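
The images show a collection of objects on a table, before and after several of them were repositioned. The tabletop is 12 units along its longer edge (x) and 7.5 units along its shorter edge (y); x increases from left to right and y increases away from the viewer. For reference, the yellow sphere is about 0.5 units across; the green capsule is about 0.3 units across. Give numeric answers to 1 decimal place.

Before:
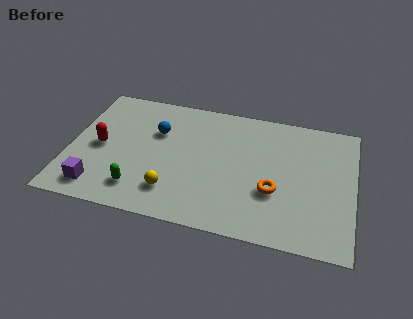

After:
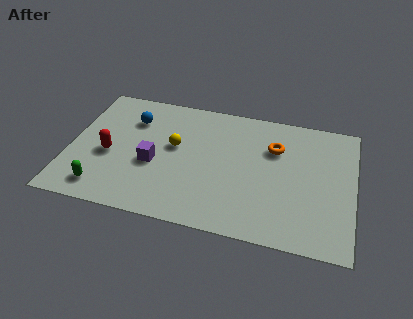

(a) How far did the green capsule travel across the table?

1.5

The green capsule moved from about (3.1, 1.5) to (1.6, 1.2), a distance of √(1.5² + 0.3²) ≈ 1.5.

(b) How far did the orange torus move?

2.5

From (8.7, 2.7) to (8.6, 5.2), the orange torus covered √(0.1² + 2.5²) ≈ 2.5 units.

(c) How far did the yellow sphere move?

2.6

The yellow sphere was near (4.5, 1.7) before and (4.4, 4.3) after, so it travelled √(0.1² + 2.6²) ≈ 2.6 units.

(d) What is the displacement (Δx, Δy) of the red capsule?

(0.4, -0.4)

From the two frames, the red capsule sits at roughly (1.3, 3.6) before and (1.7, 3.2) after.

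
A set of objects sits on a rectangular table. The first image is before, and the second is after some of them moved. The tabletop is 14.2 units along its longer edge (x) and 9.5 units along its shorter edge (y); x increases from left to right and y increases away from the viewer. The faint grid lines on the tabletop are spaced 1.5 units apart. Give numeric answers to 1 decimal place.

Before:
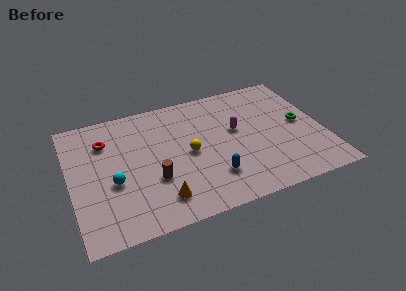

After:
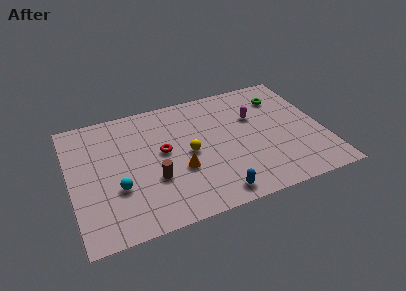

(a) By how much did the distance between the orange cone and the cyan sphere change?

+0.4

Before: roughly 3.1 units apart; after: 3.5. That's 0.4 units further apart.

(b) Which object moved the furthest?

the red torus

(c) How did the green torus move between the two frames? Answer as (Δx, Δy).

(-0.8, 2.4)

From the two frames, the green torus sits at roughly (13.0, 4.9) before and (12.2, 7.3) after.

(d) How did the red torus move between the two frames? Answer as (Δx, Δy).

(3.1, -1.8)

The red torus started near (2.1, 7.0) and ended near (5.2, 5.2).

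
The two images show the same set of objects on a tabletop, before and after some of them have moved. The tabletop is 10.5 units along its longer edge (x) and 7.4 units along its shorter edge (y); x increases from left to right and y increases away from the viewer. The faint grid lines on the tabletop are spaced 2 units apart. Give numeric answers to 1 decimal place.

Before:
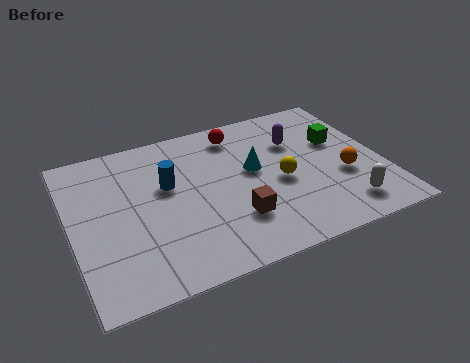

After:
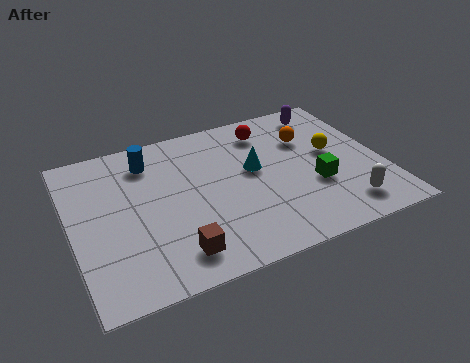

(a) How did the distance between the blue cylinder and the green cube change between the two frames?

+0.3

Before: roughly 5.9 units apart; after: 6.2. That's 0.3 units further apart.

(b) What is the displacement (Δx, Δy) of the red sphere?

(1.0, -0.2)

From the two frames, the red sphere sits at roughly (5.9, 6.2) before and (6.9, 6.0) after.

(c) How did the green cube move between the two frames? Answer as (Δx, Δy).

(-1.1, -1.9)

From the two frames, the green cube sits at roughly (9.2, 4.6) before and (8.1, 2.7) after.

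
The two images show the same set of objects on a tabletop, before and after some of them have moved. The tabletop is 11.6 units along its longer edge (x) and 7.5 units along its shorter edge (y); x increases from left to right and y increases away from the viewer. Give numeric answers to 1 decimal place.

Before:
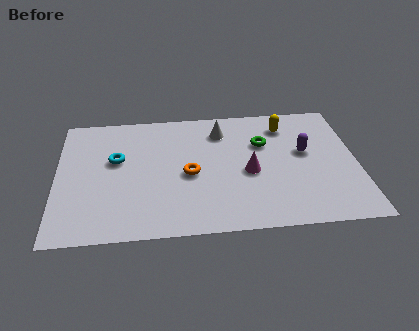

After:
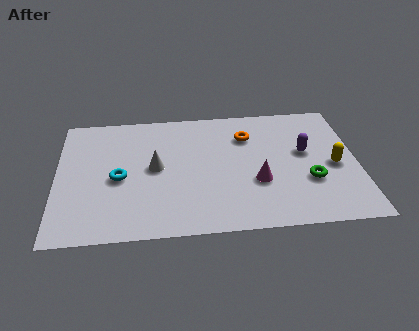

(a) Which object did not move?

the purple capsule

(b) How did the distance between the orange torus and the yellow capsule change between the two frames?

-0.7

Before: roughly 4.6 units apart; after: 3.9. That's 0.7 units closer together.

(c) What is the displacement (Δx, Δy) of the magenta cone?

(0.3, -0.6)

The magenta cone started near (7.4, 3.3) and ended near (7.7, 2.7).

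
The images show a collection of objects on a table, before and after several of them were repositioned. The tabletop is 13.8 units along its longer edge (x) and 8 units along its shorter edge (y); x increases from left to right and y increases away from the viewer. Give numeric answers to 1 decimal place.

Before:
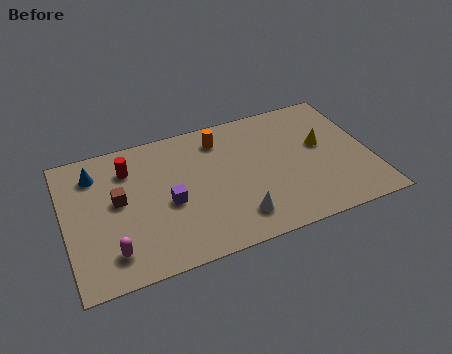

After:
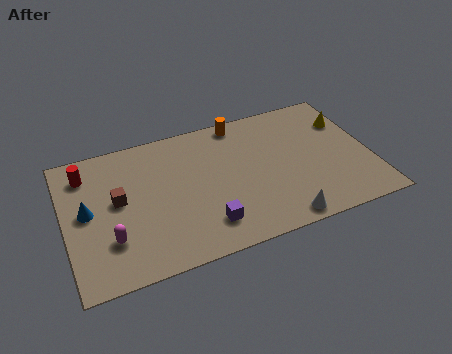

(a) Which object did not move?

the brown cube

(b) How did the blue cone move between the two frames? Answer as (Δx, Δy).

(-0.5, -2.1)

From the two frames, the blue cone sits at roughly (1.5, 6.3) before and (1.0, 4.2) after.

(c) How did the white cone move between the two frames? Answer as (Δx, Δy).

(1.9, -0.8)

From the two frames, the white cone sits at roughly (7.5, 1.6) before and (9.4, 0.8) after.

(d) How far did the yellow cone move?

1.7

From (11.7, 4.6) to (13.0, 5.7), the yellow cone covered √(1.3² + 1.1²) ≈ 1.7 units.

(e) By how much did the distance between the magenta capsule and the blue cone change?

-2.6

They were about 4.7 units apart before and 2.1 after — 2.6 units closer together.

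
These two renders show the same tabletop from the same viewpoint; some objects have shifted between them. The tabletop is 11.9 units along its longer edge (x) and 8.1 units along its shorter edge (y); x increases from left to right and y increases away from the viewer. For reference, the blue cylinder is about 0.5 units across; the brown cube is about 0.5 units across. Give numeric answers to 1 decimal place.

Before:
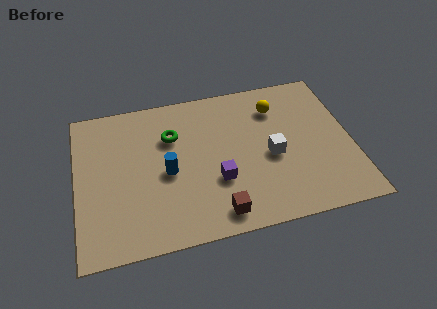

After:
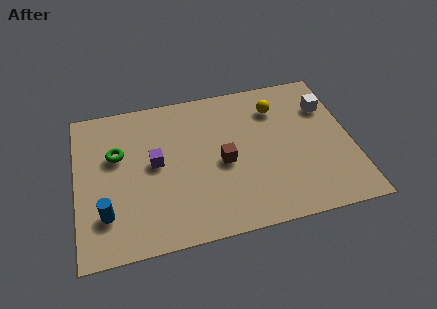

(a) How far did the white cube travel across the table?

3.4

From (8.4, 3.6) to (11.0, 5.8), the white cube covered √(2.6² + 2.2²) ≈ 3.4 units.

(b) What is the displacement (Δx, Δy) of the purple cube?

(-2.6, 1.5)

The purple cube was at about (6.0, 2.8) and moved to about (3.4, 4.3).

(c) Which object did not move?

the yellow sphere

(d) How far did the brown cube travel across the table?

2.6

The brown cube moved from about (5.9, 1.1) to (6.3, 3.7), a distance of √(0.4² + 2.6²) ≈ 2.6.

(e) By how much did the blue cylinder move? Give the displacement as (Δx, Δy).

(-2.7, -1.6)

From the two frames, the blue cylinder sits at roughly (3.9, 3.7) before and (1.2, 2.1) after.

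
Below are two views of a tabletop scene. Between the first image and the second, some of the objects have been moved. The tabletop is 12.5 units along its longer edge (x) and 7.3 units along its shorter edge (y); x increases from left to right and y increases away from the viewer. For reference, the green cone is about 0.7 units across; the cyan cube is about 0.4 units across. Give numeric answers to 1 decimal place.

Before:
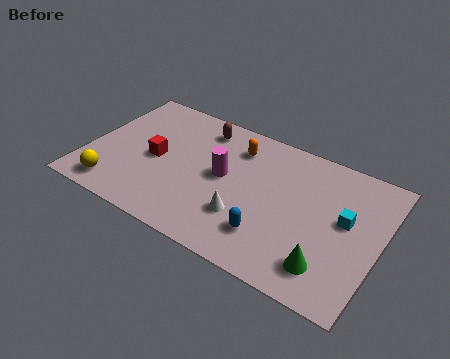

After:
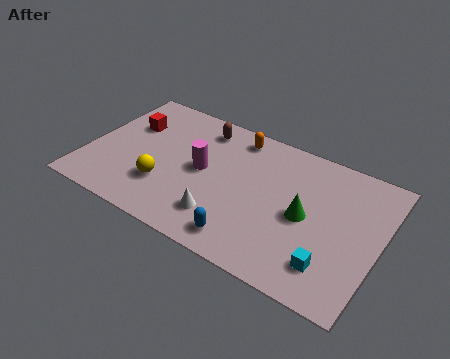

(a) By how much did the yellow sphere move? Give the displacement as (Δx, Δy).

(2.0, 1.1)

The yellow sphere was at about (1.5, 1.1) and moved to about (3.5, 2.2).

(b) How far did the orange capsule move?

0.6

The orange capsule was near (6.1, 5.7) before and (6.0, 6.3) after, so it travelled √(0.1² + 0.6²) ≈ 0.6 units.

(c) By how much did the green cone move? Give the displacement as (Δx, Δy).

(-1.2, 2.0)

The green cone was at about (10.6, 1.5) and moved to about (9.4, 3.5).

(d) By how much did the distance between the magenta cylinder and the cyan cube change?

+1.0

The distance was about 5.2 in the first image and 6.2 in the second, so they moved 1.0 units further apart.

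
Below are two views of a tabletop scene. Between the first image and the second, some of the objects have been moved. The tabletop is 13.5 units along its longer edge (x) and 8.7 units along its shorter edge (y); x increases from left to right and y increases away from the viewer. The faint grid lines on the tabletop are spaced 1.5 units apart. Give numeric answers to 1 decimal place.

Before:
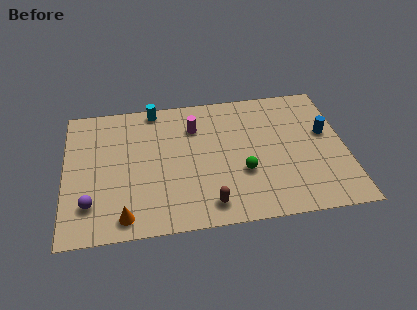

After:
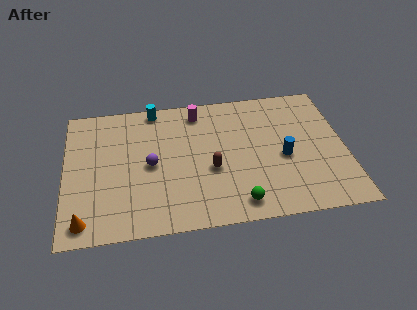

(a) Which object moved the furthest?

the purple sphere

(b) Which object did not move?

the cyan cylinder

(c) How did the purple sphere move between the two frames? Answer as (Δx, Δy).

(2.9, 2.1)

The purple sphere was at about (1.2, 2.1) and moved to about (4.1, 4.2).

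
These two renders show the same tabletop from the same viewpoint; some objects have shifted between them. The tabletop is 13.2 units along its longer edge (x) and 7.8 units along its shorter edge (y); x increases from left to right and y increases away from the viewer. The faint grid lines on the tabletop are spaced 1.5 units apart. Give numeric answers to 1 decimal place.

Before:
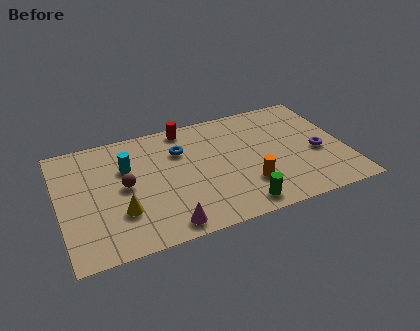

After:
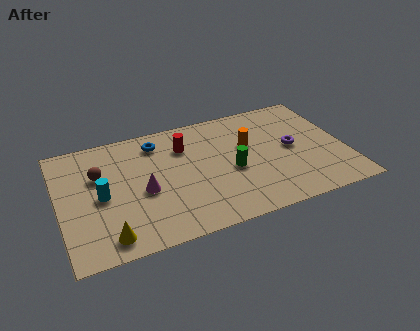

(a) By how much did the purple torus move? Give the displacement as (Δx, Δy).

(-1.1, 0.7)

The purple torus was at about (11.9, 3.3) and moved to about (10.8, 4.0).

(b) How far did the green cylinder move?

2.4

The green cylinder was near (8.0, 1.0) before and (7.9, 3.4) after, so it travelled √(0.1² + 2.4²) ≈ 2.4 units.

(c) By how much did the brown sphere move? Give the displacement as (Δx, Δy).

(-1.1, 1.1)

The brown sphere was at about (3.0, 4.0) and moved to about (1.9, 5.1).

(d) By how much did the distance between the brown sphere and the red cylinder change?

-0.3

The distance was about 4.3 in the first image and 4.0 in the second, so they moved 0.3 units closer together.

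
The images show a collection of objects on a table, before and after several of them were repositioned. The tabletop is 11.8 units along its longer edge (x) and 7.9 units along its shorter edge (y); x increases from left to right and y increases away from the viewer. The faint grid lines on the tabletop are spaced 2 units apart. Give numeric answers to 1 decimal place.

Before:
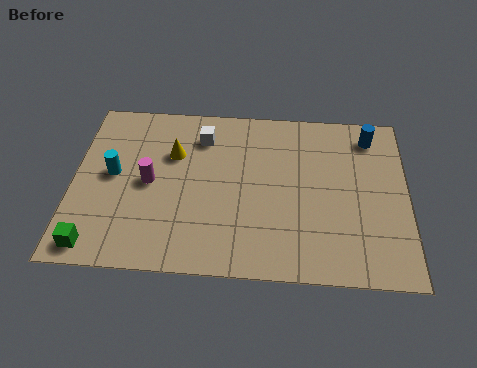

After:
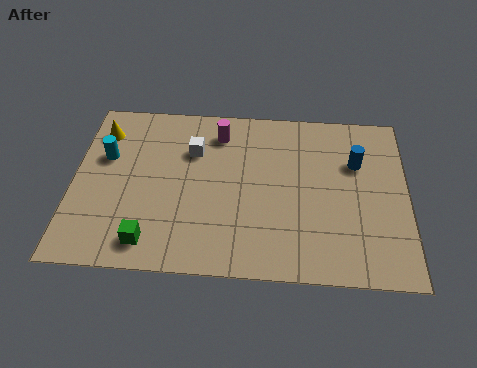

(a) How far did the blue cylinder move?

1.4

The blue cylinder was near (10.5, 6.6) before and (10.0, 5.3) after, so it travelled √(0.5² + 1.3²) ≈ 1.4 units.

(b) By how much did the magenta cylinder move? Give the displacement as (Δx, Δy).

(2.4, 2.5)

The magenta cylinder started near (2.7, 3.9) and ended near (5.1, 6.4).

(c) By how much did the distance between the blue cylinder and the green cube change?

-2.9

Before: roughly 11.2 units apart; after: 8.3. That's 2.9 units closer together.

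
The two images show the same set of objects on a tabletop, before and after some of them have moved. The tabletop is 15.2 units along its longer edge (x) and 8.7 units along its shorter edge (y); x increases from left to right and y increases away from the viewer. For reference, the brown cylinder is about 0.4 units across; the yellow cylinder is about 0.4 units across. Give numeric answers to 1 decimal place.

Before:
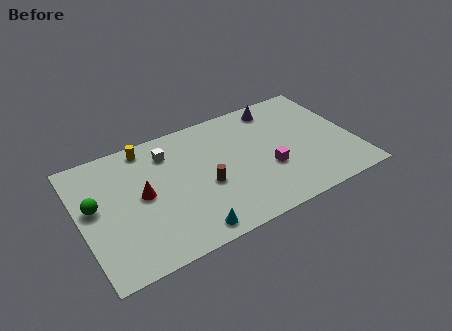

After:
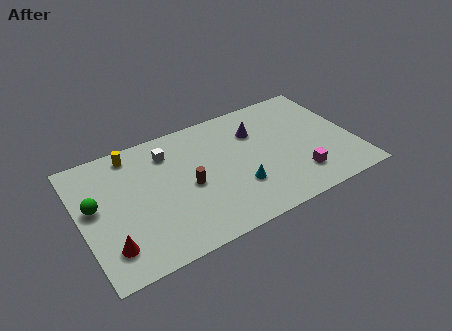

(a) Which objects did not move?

the white cube and the green sphere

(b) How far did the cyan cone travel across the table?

3.4

The cyan cone was near (5.5, 1.0) before and (8.5, 2.7) after, so it travelled √(3.0² + 1.7²) ≈ 3.4 units.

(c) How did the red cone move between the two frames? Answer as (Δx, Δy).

(-2.1, -2.6)

The red cone started near (3.4, 4.5) and ended near (1.3, 1.9).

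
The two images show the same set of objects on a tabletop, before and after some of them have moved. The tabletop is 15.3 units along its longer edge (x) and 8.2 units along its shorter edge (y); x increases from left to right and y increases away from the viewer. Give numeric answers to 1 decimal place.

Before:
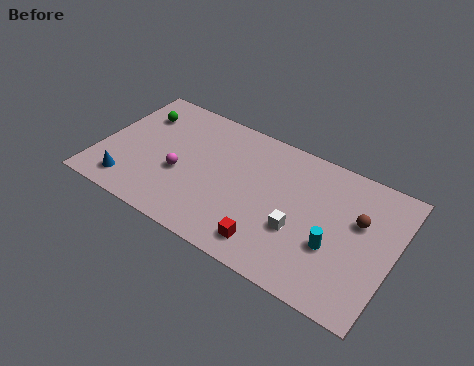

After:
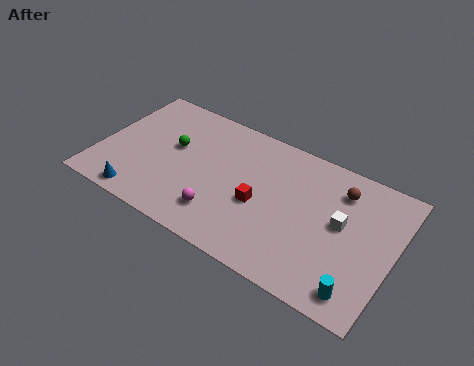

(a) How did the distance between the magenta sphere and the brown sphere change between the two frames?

-2.1

Before: roughly 9.3 units apart; after: 7.2. That's 2.1 units closer together.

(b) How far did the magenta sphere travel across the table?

2.8

From (4.3, 3.3) to (6.7, 1.9), the magenta sphere covered √(2.4² + 1.4²) ≈ 2.8 units.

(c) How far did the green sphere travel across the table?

2.5

The green sphere moved from about (1.6, 6.1) to (3.7, 4.8), a distance of √(2.1² + 1.3²) ≈ 2.5.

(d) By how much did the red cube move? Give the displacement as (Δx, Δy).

(-0.8, 2.1)

The red cube started near (9.3, 1.4) and ended near (8.5, 3.5).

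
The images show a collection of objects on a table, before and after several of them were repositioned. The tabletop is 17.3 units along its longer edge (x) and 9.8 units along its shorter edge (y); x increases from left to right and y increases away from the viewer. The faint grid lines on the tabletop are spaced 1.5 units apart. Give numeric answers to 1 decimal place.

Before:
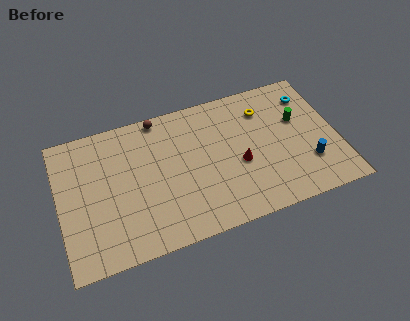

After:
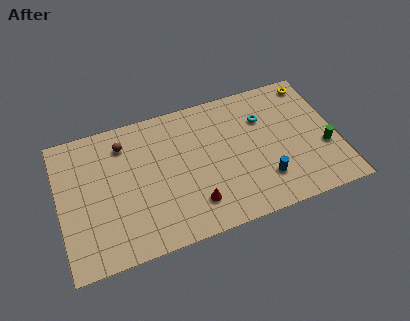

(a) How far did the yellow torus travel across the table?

3.4

The yellow torus moved from about (13.0, 7.5) to (16.2, 8.6), a distance of √(3.2² + 1.1²) ≈ 3.4.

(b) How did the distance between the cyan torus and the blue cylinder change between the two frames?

-0.5

They were about 4.9 units apart before and 4.4 after — 0.5 units closer together.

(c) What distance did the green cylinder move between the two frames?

2.9

The green cylinder moved from about (15.0, 6.1) to (16.4, 3.6), a distance of √(1.4² + 2.5²) ≈ 2.9.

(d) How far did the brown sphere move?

2.6

The brown sphere moved from about (6.5, 9.0) to (4.2, 7.8), a distance of √(2.3² + 1.2²) ≈ 2.6.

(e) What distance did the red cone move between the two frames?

3.6

From (11.1, 4.1) to (8.1, 2.2), the red cone covered √(3.0² + 1.9²) ≈ 3.6 units.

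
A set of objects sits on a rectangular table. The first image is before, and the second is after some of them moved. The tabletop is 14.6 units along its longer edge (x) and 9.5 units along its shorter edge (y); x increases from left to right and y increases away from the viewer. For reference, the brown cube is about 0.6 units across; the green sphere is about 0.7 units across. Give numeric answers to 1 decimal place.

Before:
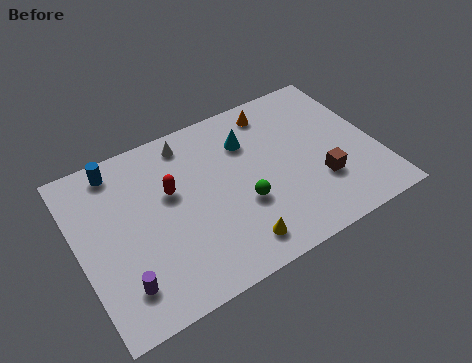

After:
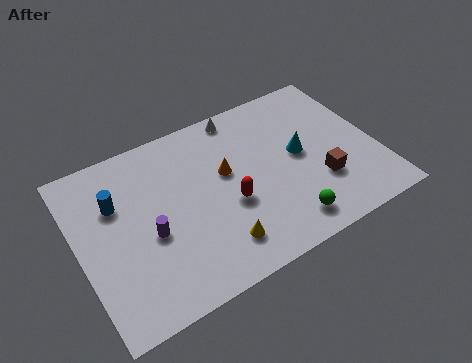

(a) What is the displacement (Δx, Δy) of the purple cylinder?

(1.6, 2.0)

From the two frames, the purple cylinder sits at roughly (1.7, 2.0) before and (3.3, 4.0) after.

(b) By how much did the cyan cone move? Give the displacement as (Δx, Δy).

(2.3, -1.9)

The cyan cone started near (8.6, 6.9) and ended near (10.9, 5.0).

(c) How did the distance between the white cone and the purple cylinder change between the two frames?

-0.5

Before: roughly 7.4 units apart; after: 6.9. That's 0.5 units closer together.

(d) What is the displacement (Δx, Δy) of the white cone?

(2.7, 0.4)

The white cone started near (5.8, 8.2) and ended near (8.5, 8.6).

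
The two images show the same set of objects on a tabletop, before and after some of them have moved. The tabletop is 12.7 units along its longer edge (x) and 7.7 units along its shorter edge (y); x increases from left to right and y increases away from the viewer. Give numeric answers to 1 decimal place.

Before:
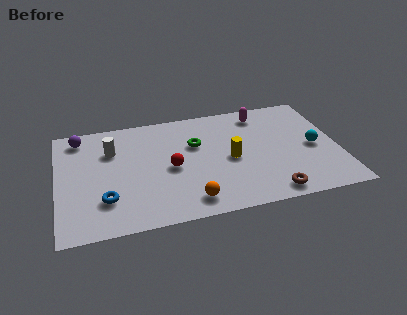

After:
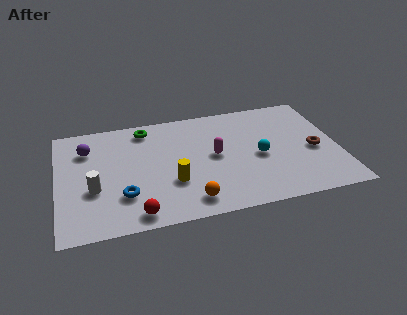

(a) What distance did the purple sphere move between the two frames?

0.9

From (1.1, 6.6) to (1.4, 5.7), the purple sphere covered √(0.3² + 0.9²) ≈ 0.9 units.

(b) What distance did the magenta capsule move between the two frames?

3.4

The magenta capsule moved from about (9.4, 6.5) to (7.1, 4.0), a distance of √(2.3² + 2.5²) ≈ 3.4.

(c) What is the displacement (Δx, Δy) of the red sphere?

(-1.7, -2.7)

The red sphere started near (5.1, 3.6) and ended near (3.4, 0.9).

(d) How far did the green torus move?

2.7

The green torus was near (6.3, 5.0) before and (4.1, 6.6) after, so it travelled √(2.2² + 1.6²) ≈ 2.7 units.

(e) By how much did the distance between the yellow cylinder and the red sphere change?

-0.3

They were about 2.7 units apart before and 2.4 after — 0.3 units closer together.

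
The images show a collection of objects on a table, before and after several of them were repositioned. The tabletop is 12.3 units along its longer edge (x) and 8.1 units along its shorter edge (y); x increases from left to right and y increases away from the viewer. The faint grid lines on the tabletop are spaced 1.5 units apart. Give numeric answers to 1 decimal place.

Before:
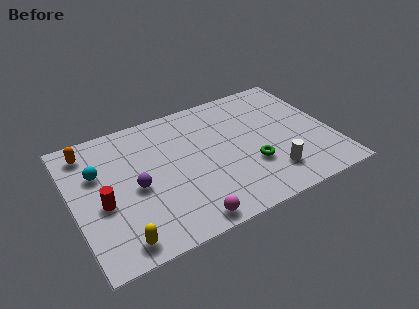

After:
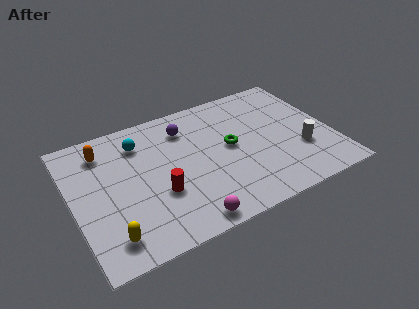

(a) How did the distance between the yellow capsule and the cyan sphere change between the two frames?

+1.0

The distance was about 4.3 in the first image and 5.3 in the second, so they moved 1.0 units further apart.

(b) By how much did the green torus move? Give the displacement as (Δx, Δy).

(-0.8, 1.6)

From the two frames, the green torus sits at roughly (8.3, 2.7) before and (7.5, 4.3) after.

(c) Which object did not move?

the magenta sphere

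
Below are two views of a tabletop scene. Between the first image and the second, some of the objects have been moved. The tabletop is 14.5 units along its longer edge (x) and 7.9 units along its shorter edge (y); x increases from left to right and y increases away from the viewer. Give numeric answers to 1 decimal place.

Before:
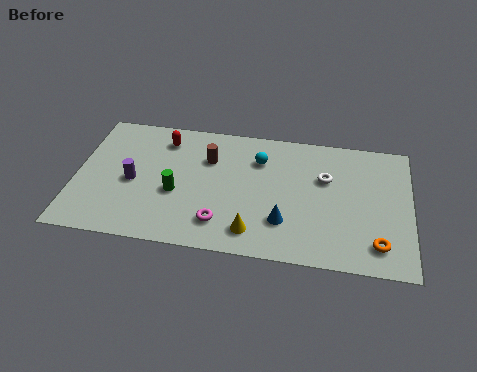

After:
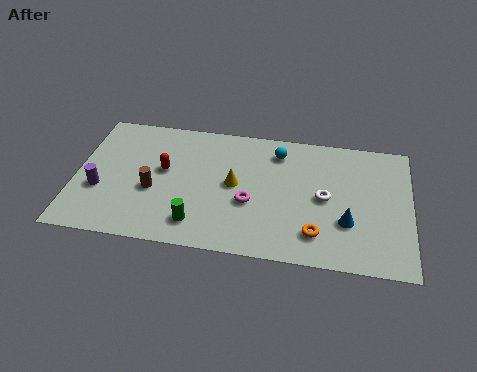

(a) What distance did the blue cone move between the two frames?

2.7

The blue cone was near (9.1, 2.2) before and (11.8, 2.6) after, so it travelled √(2.7² + 0.4²) ≈ 2.7 units.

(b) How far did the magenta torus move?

1.8

The magenta torus was near (6.4, 1.7) before and (7.6, 3.1) after, so it travelled √(1.2² + 1.4²) ≈ 1.8 units.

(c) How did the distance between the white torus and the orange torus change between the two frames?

-2.1

The distance was about 4.3 in the first image and 2.2 in the second, so they moved 2.1 units closer together.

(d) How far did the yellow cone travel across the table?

2.8

The yellow cone was near (7.8, 1.4) before and (6.9, 4.1) after, so it travelled √(0.9² + 2.7²) ≈ 2.8 units.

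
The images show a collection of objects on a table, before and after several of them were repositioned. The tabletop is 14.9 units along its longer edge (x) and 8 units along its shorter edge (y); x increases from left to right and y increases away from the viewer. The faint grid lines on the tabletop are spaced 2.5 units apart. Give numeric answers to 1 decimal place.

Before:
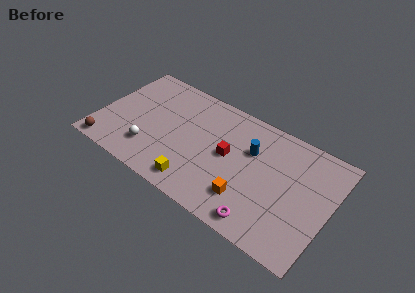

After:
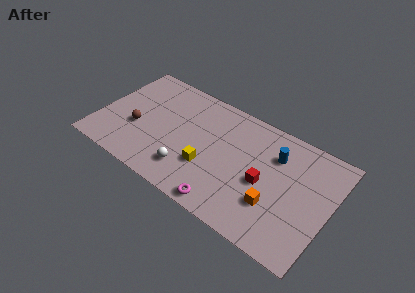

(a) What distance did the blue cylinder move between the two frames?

1.6

From (9.7, 5.3) to (11.2, 5.8), the blue cylinder covered √(1.5² + 0.5²) ≈ 1.6 units.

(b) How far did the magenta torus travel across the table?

2.3

The magenta torus moved from about (11.1, 1.0) to (8.8, 0.8), a distance of √(2.3² + 0.2²) ≈ 2.3.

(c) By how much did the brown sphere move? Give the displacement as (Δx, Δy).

(1.5, 2.3)

From the two frames, the brown sphere sits at roughly (1.0, 0.8) before and (2.5, 3.1) after.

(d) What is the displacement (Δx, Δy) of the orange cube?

(1.6, 0.5)

The orange cube started near (10.0, 2.0) and ended near (11.6, 2.5).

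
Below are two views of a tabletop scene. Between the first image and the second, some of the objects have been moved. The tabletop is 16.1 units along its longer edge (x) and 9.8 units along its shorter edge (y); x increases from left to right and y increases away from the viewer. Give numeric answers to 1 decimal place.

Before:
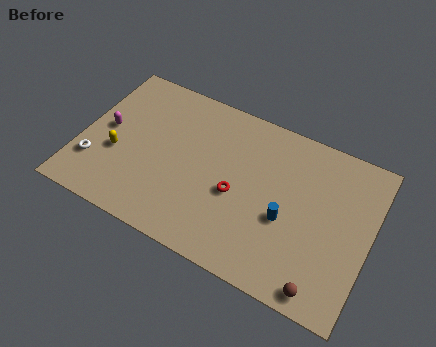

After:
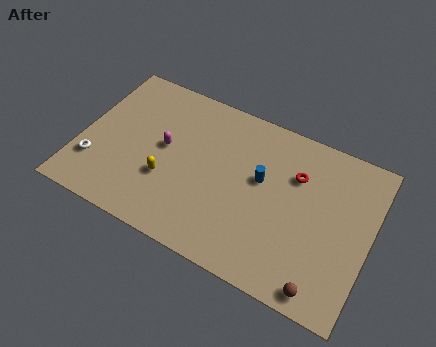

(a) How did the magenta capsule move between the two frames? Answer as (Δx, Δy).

(3.3, 0.2)

The magenta capsule started near (1.3, 5.1) and ended near (4.6, 5.3).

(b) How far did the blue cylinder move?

2.3

The blue cylinder moved from about (11.6, 4.0) to (10.0, 5.7), a distance of √(1.6² + 1.7²) ≈ 2.3.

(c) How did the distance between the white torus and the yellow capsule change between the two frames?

+2.5

They were about 1.6 units apart before and 4.1 after — 2.5 units further apart.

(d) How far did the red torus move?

4.0

From (8.8, 4.2) to (11.8, 6.8), the red torus covered √(3.0² + 2.6²) ≈ 4.0 units.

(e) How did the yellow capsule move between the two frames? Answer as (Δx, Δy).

(2.9, -0.4)

The yellow capsule was at about (2.1, 3.8) and moved to about (5.0, 3.4).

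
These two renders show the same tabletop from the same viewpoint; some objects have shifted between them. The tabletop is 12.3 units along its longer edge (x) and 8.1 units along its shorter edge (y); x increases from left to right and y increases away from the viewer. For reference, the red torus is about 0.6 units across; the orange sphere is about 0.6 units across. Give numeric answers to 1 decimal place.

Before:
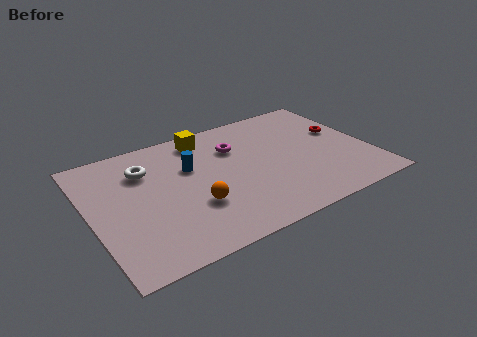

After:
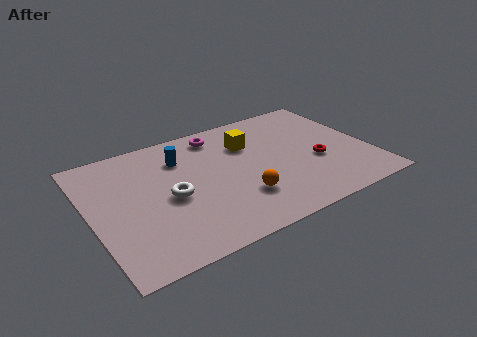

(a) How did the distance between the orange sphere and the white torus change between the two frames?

-0.4

The distance was about 3.6 in the first image and 3.2 in the second, so they moved 0.4 units closer together.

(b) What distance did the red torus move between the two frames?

2.1

The red torus moved from about (11.3, 4.8) to (9.9, 3.2), a distance of √(1.4² + 1.6²) ≈ 2.1.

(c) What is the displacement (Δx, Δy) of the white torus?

(0.8, -2.2)

From the two frames, the white torus sits at roughly (2.6, 5.9) before and (3.4, 3.7) after.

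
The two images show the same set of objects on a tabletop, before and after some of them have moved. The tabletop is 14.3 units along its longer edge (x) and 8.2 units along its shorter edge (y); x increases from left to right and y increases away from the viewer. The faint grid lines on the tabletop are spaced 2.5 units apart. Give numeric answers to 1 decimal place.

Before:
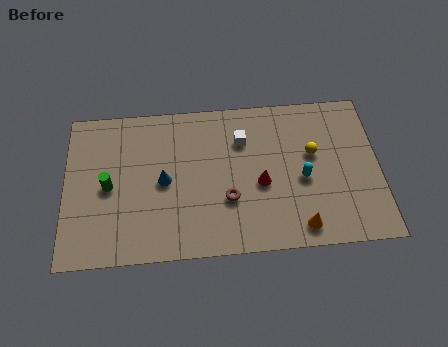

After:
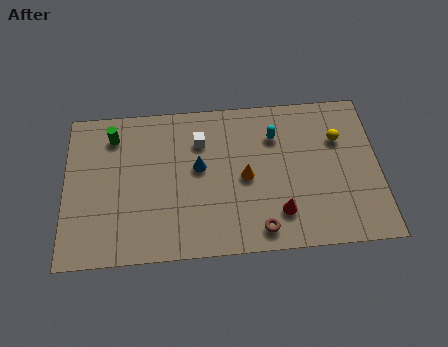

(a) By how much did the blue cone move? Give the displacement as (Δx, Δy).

(1.6, 0.6)

From the two frames, the blue cone sits at roughly (4.5, 4.0) before and (6.1, 4.6) after.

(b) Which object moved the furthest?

the orange cone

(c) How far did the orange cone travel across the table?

3.7

The orange cone moved from about (10.6, 1.1) to (8.2, 3.9), a distance of √(2.4² + 2.8²) ≈ 3.7.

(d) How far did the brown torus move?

2.2

From (7.4, 2.8) to (8.8, 1.1), the brown torus covered √(1.4² + 1.7²) ≈ 2.2 units.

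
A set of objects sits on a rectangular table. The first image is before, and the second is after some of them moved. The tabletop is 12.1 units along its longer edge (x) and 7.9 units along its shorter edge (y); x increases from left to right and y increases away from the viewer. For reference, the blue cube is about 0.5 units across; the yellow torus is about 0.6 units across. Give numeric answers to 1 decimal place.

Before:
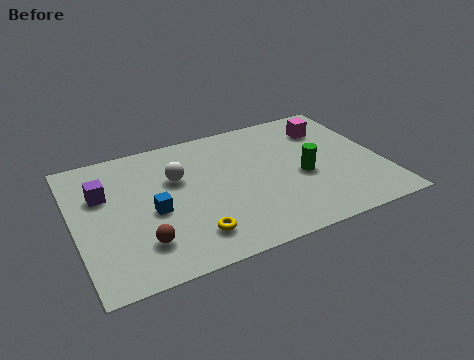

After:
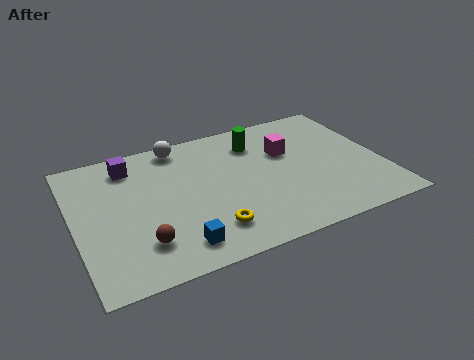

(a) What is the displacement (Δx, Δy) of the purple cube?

(1.2, 1.3)

From the two frames, the purple cube sits at roughly (1.2, 5.2) before and (2.4, 6.5) after.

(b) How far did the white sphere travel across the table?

1.9

The white sphere was near (4.1, 5.1) before and (4.4, 7.0) after, so it travelled √(0.3² + 1.9²) ≈ 1.9 units.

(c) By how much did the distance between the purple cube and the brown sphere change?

+1.1

The distance was about 3.5 in the first image and 4.6 in the second, so they moved 1.1 units further apart.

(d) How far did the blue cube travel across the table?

2.3

From (3.0, 3.5) to (3.7, 1.3), the blue cube covered √(0.7² + 2.2²) ≈ 2.3 units.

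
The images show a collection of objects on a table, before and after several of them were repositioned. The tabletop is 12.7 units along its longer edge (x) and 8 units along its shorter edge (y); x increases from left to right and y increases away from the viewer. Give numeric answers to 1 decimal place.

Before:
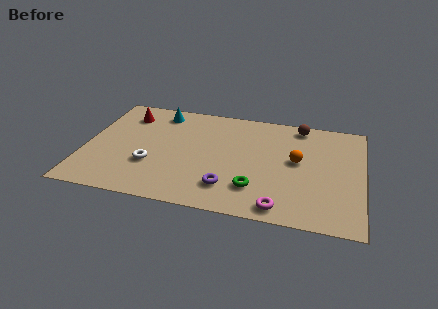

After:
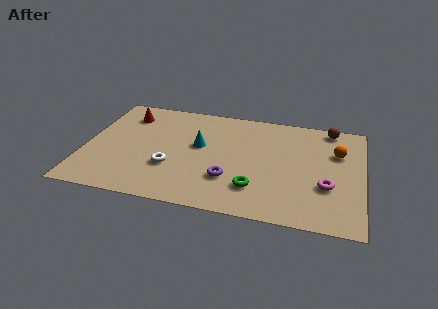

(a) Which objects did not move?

the green torus and the red cone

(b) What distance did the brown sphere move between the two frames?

1.4

The brown sphere was near (9.7, 7.1) before and (11.1, 7.2) after, so it travelled √(1.4² + 0.1²) ≈ 1.4 units.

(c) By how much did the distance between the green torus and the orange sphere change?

+2.0

Before: roughly 3.0 units apart; after: 5.0. That's 2.0 units further apart.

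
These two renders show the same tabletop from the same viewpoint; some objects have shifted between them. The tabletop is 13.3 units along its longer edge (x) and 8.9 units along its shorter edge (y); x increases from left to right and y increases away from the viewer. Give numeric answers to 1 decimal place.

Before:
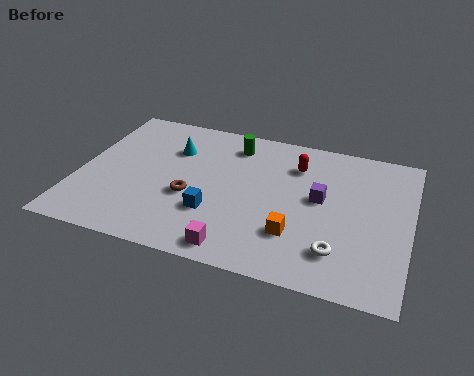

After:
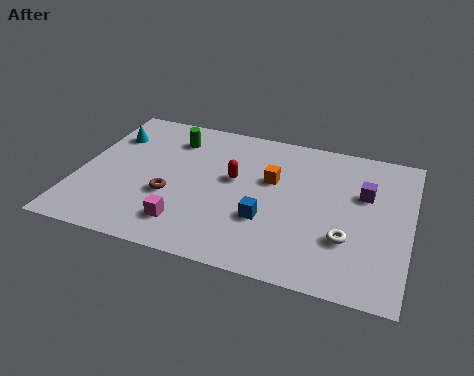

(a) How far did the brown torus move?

0.8

The brown torus moved from about (4.6, 3.5) to (3.8, 3.3), a distance of √(0.8² + 0.2²) ≈ 0.8.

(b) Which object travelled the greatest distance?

the orange cube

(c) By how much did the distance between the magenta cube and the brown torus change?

-1.6

They were about 3.3 units apart before and 1.7 after — 1.6 units closer together.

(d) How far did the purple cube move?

1.9

The purple cube moved from about (9.7, 4.9) to (11.4, 5.7), a distance of √(1.7² + 0.8²) ≈ 1.9.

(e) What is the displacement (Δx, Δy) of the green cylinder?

(-2.5, -0.3)

The green cylinder started near (6.0, 7.3) and ended near (3.5, 7.0).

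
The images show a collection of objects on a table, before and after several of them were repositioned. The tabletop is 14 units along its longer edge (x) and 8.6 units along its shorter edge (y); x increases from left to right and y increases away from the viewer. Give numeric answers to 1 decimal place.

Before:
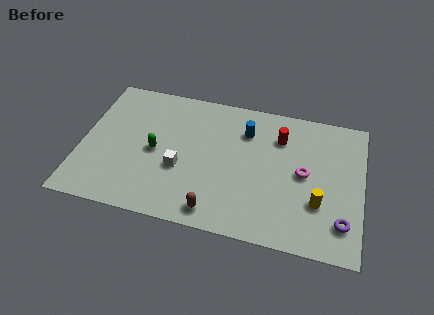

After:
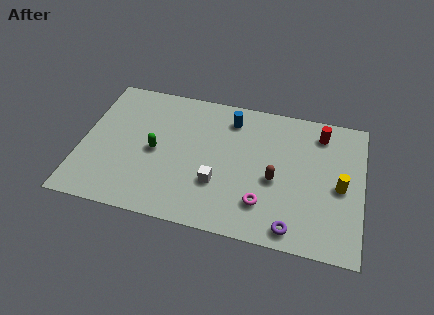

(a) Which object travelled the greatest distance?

the brown capsule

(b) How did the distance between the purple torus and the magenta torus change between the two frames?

-1.3

They were about 3.2 units apart before and 1.9 after — 1.3 units closer together.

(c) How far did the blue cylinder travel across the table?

1.0

From (8.1, 6.4) to (7.3, 7.0), the blue cylinder covered √(0.8² + 0.6²) ≈ 1.0 units.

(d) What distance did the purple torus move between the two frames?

2.6

The purple torus was near (13.1, 1.9) before and (10.7, 1.0) after, so it travelled √(2.4² + 0.9²) ≈ 2.6 units.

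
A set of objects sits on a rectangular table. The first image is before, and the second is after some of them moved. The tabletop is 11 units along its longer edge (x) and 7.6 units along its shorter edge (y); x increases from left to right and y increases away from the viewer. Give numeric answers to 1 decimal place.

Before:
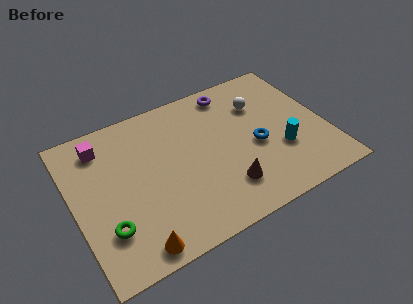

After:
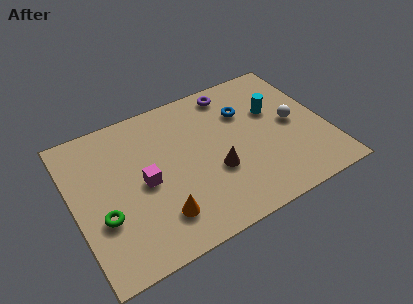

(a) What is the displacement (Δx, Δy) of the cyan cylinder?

(0.0, 2.2)

The cyan cylinder started near (8.9, 2.6) and ended near (8.9, 4.8).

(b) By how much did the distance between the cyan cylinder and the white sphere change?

-1.6

They were about 2.8 units apart before and 1.2 after — 1.6 units closer together.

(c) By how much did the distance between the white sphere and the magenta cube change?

-0.3

They were about 6.9 units apart before and 6.6 after — 0.3 units closer together.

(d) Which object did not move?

the purple torus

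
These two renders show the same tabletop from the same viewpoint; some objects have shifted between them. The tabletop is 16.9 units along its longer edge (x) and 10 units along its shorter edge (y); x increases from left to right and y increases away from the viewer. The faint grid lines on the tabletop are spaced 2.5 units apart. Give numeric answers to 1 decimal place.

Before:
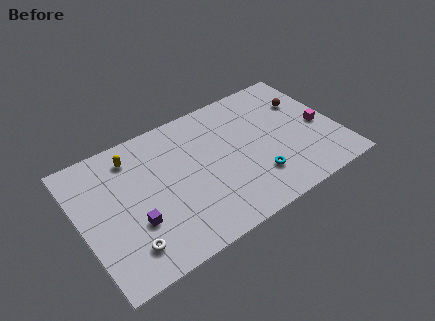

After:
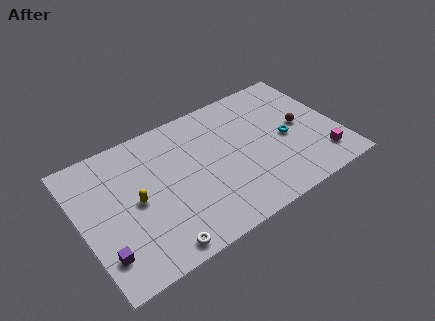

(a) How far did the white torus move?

2.1

The white torus moved from about (2.5, 2.0) to (4.3, 1.0), a distance of √(1.8² + 1.0²) ≈ 2.1.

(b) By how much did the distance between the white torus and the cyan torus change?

+1.3

Before: roughly 8.6 units apart; after: 9.9. That's 1.3 units further apart.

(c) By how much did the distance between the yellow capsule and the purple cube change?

-1.2

The distance was about 4.8 in the first image and 3.6 in the second, so they moved 1.2 units closer together.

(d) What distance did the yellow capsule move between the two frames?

3.3

From (3.8, 8.2) to (3.5, 4.9), the yellow capsule covered √(0.3² + 3.3²) ≈ 3.3 units.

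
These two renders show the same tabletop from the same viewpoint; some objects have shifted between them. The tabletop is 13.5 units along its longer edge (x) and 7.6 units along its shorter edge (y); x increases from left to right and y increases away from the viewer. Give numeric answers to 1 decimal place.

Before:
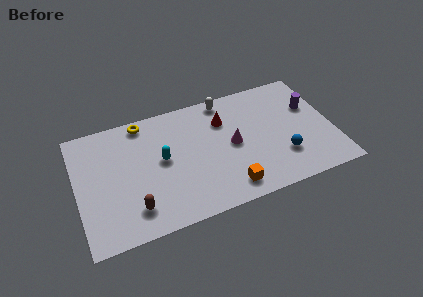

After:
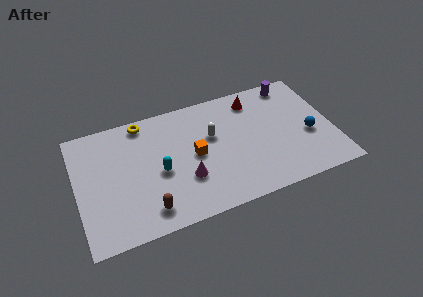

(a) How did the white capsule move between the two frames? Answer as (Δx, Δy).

(-0.9, -2.1)

The white capsule started near (8.1, 6.8) and ended near (7.2, 4.7).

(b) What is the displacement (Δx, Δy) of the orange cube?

(-1.5, 2.6)

From the two frames, the orange cube sits at roughly (7.7, 1.2) before and (6.2, 3.8) after.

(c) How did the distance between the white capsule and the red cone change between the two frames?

+1.6

The distance was about 1.3 in the first image and 2.9 in the second, so they moved 1.6 units further apart.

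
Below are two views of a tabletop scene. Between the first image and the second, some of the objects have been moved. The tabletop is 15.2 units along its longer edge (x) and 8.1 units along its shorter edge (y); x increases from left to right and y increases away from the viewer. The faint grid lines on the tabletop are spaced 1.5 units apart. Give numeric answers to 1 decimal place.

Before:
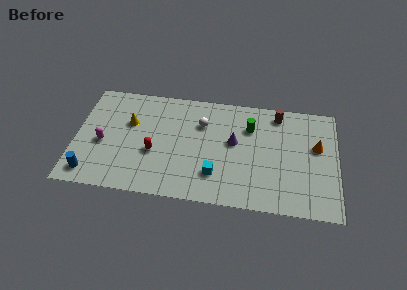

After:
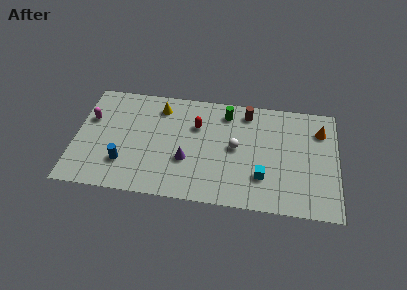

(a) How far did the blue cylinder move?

2.1

The blue cylinder moved from about (1.0, 1.2) to (2.9, 2.2), a distance of √(1.9² + 1.0²) ≈ 2.1.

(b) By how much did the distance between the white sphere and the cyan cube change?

-1.2

They were about 3.7 units apart before and 2.5 after — 1.2 units closer together.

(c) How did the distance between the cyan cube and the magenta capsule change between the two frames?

+3.8

They were about 6.7 units apart before and 10.5 after — 3.8 units further apart.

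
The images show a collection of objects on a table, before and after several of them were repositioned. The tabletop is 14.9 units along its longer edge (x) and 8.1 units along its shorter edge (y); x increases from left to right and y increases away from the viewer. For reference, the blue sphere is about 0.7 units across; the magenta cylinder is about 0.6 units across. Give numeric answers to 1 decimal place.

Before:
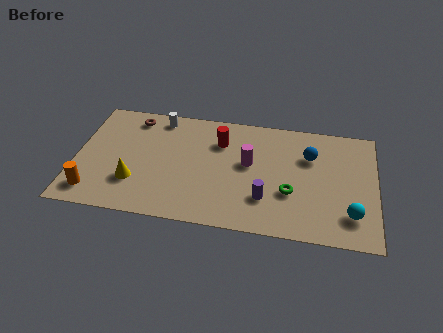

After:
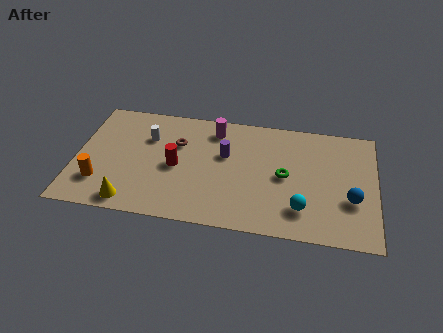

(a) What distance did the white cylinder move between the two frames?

1.6

The white cylinder moved from about (4.0, 7.1) to (3.5, 5.6), a distance of √(0.5² + 1.5²) ≈ 1.6.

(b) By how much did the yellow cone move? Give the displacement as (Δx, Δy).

(-0.1, -1.4)

From the two frames, the yellow cone sits at roughly (3.0, 2.4) before and (2.9, 1.0) after.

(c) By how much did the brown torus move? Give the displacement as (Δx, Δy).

(2.3, -1.5)

The brown torus started near (2.7, 6.9) and ended near (5.0, 5.4).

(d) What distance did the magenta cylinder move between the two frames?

2.8

The magenta cylinder was near (8.6, 4.6) before and (6.8, 6.7) after, so it travelled √(1.8² + 2.1²) ≈ 2.8 units.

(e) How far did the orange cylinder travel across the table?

0.8

The orange cylinder was near (1.0, 1.4) before and (1.3, 2.1) after, so it travelled √(0.3² + 0.7²) ≈ 0.8 units.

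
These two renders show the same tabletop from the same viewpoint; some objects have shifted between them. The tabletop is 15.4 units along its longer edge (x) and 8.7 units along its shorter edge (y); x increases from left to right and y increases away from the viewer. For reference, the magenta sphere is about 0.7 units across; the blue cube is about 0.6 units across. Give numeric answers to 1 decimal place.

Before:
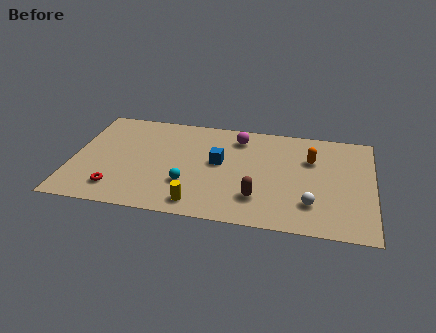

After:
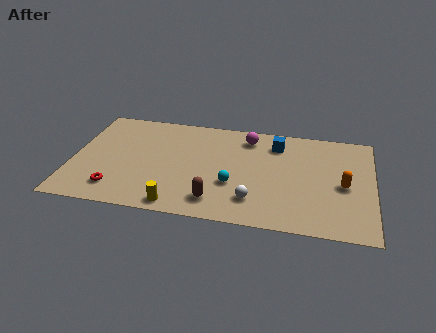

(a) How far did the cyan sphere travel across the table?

2.3

The cyan sphere moved from about (6.0, 2.7) to (8.3, 3.1), a distance of √(2.3² + 0.4²) ≈ 2.3.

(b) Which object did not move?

the red torus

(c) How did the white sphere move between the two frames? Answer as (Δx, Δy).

(-2.9, -0.2)

From the two frames, the white sphere sits at roughly (12.3, 2.2) before and (9.4, 2.0) after.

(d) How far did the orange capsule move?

2.5

The orange capsule was near (12.2, 5.9) before and (13.9, 4.0) after, so it travelled √(1.7² + 1.9²) ≈ 2.5 units.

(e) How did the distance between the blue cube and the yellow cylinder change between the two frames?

+4.0

They were about 3.7 units apart before and 7.7 after — 4.0 units further apart.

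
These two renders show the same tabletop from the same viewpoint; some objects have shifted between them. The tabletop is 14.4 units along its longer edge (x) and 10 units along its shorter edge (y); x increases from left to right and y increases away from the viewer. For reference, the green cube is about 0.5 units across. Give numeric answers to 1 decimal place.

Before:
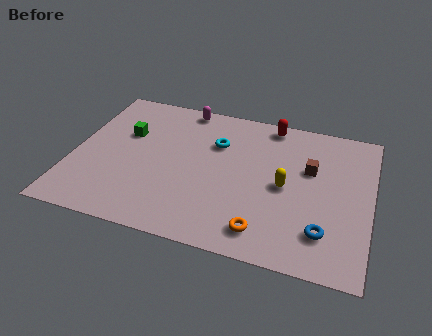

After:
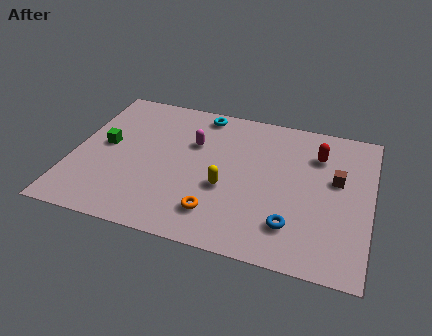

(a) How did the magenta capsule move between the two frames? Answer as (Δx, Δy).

(0.7, -2.5)

The magenta capsule started near (5.0, 9.1) and ended near (5.7, 6.6).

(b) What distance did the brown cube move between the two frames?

1.4

From (11.4, 6.3) to (12.7, 5.9), the brown cube covered √(1.3² + 0.4²) ≈ 1.4 units.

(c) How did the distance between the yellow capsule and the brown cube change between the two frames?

+3.7

Before: roughly 1.9 units apart; after: 5.6. That's 3.7 units further apart.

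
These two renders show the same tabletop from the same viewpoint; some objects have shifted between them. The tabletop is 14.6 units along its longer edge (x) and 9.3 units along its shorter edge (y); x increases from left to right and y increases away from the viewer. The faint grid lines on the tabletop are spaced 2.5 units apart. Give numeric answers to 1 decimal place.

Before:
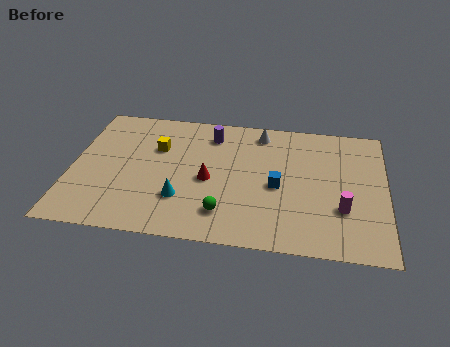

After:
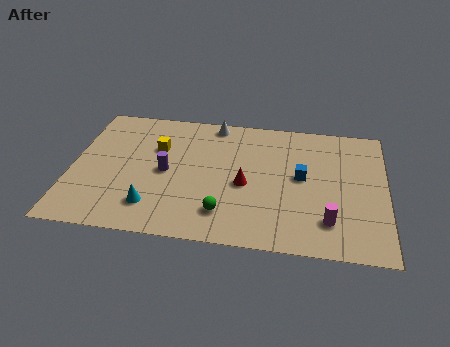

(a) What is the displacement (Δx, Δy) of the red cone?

(1.7, -0.1)

The red cone started near (6.4, 4.2) and ended near (8.1, 4.1).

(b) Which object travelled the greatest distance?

the purple cylinder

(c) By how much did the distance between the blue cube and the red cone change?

-0.4

The distance was about 3.2 in the first image and 2.8 in the second, so they moved 0.4 units closer together.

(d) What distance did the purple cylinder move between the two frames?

3.6

From (6.4, 7.5) to (4.4, 4.5), the purple cylinder covered √(2.0² + 3.0²) ≈ 3.6 units.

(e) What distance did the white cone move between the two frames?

2.2

The white cone moved from about (8.7, 8.0) to (6.5, 8.4), a distance of √(2.2² + 0.4²) ≈ 2.2.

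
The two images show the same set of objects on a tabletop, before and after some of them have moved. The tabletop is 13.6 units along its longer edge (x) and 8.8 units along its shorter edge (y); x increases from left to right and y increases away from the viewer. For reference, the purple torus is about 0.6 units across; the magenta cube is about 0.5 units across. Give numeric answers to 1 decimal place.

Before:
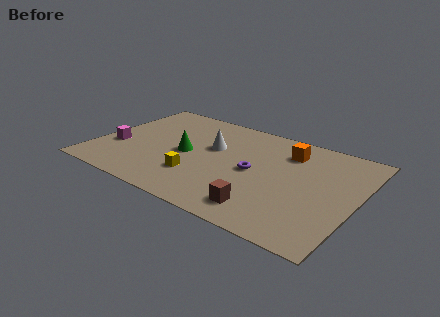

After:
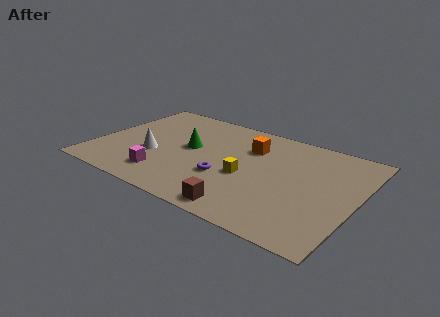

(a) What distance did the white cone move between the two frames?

3.5

From (5.9, 5.4) to (3.1, 3.3), the white cone covered √(2.8² + 2.1²) ≈ 3.5 units.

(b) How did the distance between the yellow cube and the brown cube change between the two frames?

-1.1

They were about 3.8 units apart before and 2.7 after — 1.1 units closer together.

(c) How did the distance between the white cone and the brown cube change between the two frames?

+0.6

Before: roughly 5.2 units apart; after: 5.8. That's 0.6 units further apart.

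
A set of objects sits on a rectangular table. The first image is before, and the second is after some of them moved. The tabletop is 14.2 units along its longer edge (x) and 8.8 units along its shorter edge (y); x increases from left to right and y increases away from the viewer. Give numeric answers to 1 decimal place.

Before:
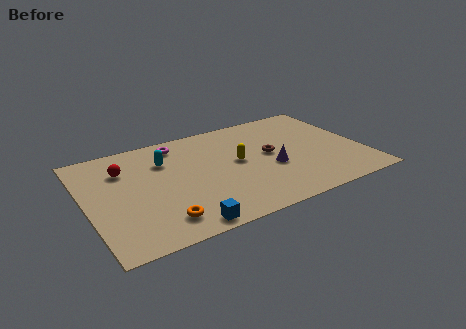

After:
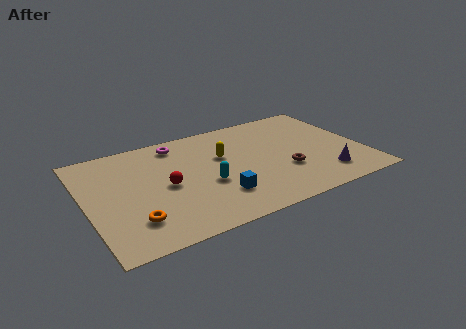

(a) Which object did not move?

the magenta torus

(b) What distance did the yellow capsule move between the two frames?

1.1

The yellow capsule was near (7.8, 4.7) before and (7.1, 5.5) after, so it travelled √(0.7² + 0.8²) ≈ 1.1 units.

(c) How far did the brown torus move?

1.8

The brown torus was near (9.5, 4.7) before and (10.0, 3.0) after, so it travelled √(0.5² + 1.7²) ≈ 1.8 units.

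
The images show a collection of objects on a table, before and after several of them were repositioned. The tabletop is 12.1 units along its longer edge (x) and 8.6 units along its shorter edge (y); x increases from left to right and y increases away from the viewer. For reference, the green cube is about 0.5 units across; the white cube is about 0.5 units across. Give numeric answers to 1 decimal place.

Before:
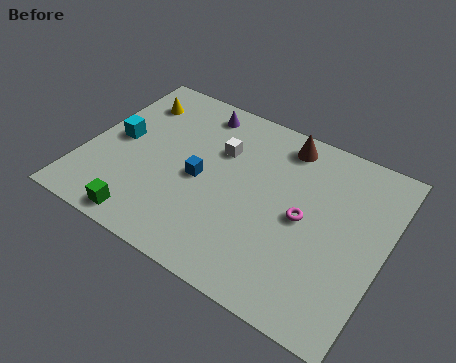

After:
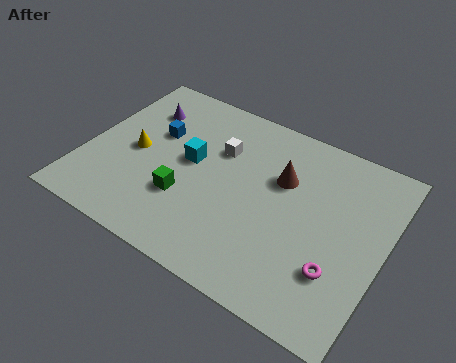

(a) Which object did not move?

the white cube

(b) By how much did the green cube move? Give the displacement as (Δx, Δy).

(1.3, 1.9)

From the two frames, the green cube sits at roughly (3.0, 0.9) before and (4.3, 2.8) after.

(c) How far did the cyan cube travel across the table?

3.0

The cyan cube was near (1.2, 4.4) before and (4.2, 4.7) after, so it travelled √(3.0² + 0.3²) ≈ 3.0 units.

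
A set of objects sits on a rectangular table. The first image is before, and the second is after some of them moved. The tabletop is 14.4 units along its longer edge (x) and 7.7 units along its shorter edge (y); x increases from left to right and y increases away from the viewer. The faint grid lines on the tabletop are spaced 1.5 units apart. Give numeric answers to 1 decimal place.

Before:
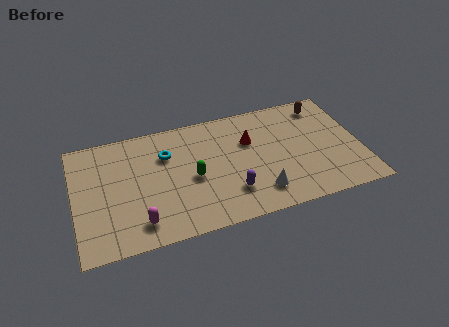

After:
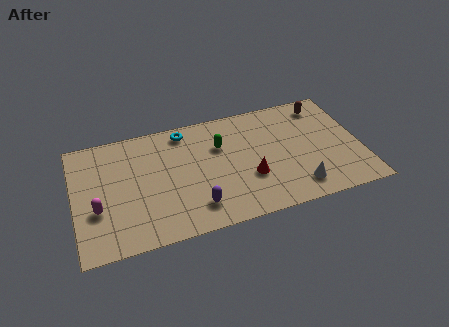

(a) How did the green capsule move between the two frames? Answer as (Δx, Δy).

(1.5, 1.7)

From the two frames, the green capsule sits at roughly (5.9, 3.5) before and (7.4, 5.2) after.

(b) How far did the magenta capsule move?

2.4

The magenta capsule was near (3.1, 1.4) before and (1.1, 2.8) after, so it travelled √(2.0² + 1.4²) ≈ 2.4 units.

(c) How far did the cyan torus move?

1.6

From (4.7, 5.4) to (5.7, 6.7), the cyan torus covered √(1.0² + 1.3²) ≈ 1.6 units.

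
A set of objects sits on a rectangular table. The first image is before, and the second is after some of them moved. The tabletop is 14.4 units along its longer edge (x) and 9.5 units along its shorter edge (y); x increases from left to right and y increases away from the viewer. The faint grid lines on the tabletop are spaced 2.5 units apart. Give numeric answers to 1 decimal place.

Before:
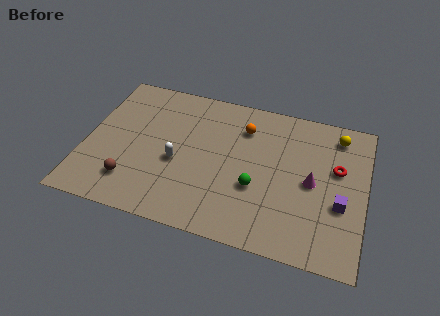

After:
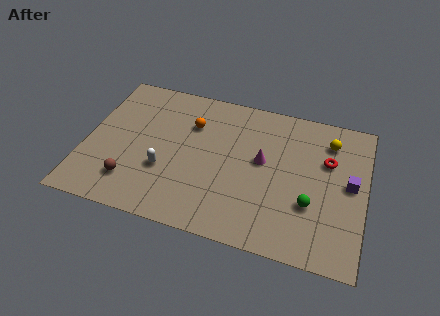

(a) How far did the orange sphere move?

2.7

From (8.0, 7.2) to (5.3, 6.7), the orange sphere covered √(2.7² + 0.5²) ≈ 2.7 units.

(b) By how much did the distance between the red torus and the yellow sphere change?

-0.9

The distance was about 2.2 in the first image and 1.3 in the second, so they moved 0.9 units closer together.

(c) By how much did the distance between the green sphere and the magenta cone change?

+0.3

They were about 3.0 units apart before and 3.3 after — 0.3 units further apart.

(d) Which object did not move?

the brown sphere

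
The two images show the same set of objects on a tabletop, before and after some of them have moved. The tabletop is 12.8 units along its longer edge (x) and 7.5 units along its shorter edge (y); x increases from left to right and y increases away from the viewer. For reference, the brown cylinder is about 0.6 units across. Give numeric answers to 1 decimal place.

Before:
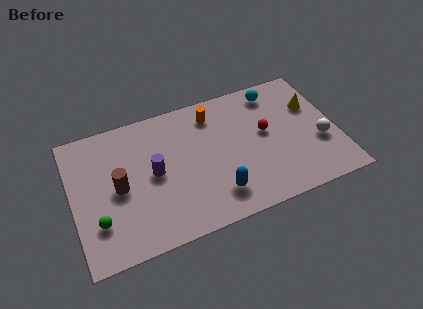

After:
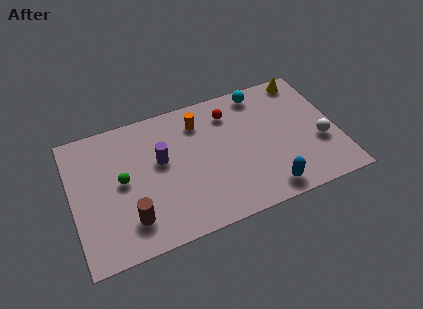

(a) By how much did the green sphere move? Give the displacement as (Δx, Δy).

(1.3, 1.8)

From the two frames, the green sphere sits at roughly (1.1, 2.1) before and (2.4, 3.9) after.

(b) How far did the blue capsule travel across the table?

2.5

The blue capsule was near (6.7, 1.6) before and (9.1, 1.0) after, so it travelled √(2.4² + 0.6²) ≈ 2.5 units.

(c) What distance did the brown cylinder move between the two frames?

1.9

The brown cylinder was near (2.2, 3.6) before and (2.6, 1.7) after, so it travelled √(0.4² + 1.9²) ≈ 1.9 units.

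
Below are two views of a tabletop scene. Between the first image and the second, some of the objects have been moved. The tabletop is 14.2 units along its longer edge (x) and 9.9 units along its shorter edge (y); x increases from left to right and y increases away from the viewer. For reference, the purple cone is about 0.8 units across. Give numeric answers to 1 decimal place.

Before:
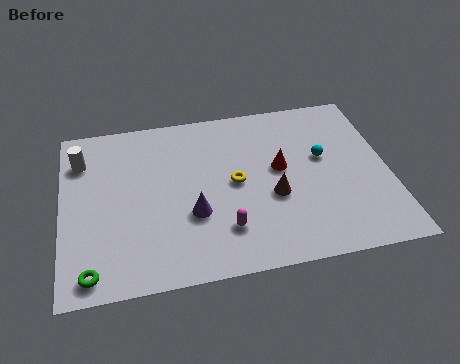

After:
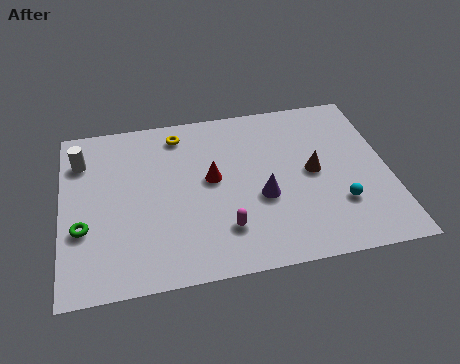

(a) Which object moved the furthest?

the yellow torus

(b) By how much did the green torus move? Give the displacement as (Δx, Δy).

(-0.3, 2.4)

From the two frames, the green torus sits at roughly (1.2, 1.1) before and (0.9, 3.5) after.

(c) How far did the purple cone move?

3.0

The purple cone was near (5.6, 3.5) before and (8.6, 3.9) after, so it travelled √(3.0² + 0.4²) ≈ 3.0 units.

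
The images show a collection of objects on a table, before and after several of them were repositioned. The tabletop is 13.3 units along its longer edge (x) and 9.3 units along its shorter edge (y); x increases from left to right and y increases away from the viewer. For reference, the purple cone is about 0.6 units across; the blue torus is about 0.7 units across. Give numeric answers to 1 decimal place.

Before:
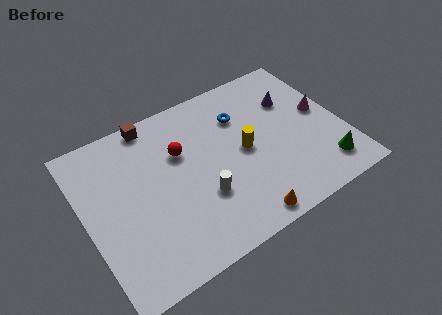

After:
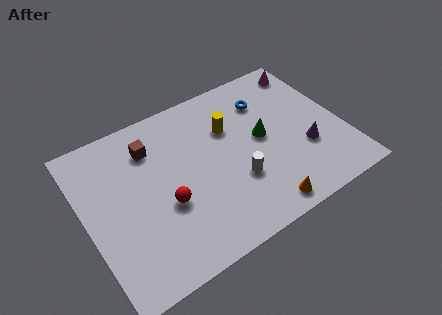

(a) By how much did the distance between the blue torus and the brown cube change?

+1.3

Before: roughly 4.8 units apart; after: 6.1. That's 1.3 units further apart.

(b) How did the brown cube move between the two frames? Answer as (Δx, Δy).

(-0.3, -1.4)

The brown cube started near (4.0, 8.5) and ended near (3.7, 7.1).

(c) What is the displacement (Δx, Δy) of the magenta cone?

(-0.1, 3.0)

The magenta cone started near (12.4, 5.0) and ended near (12.3, 8.0).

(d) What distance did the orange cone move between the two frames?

1.0

From (7.4, 0.9) to (8.4, 1.0), the orange cone covered √(1.0² + 0.1²) ≈ 1.0 units.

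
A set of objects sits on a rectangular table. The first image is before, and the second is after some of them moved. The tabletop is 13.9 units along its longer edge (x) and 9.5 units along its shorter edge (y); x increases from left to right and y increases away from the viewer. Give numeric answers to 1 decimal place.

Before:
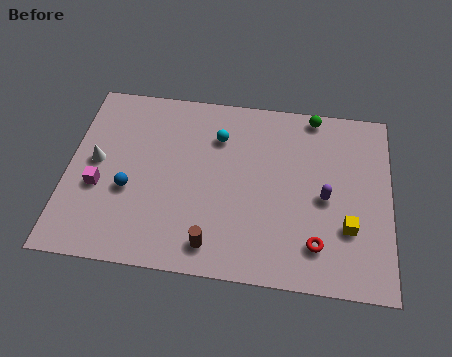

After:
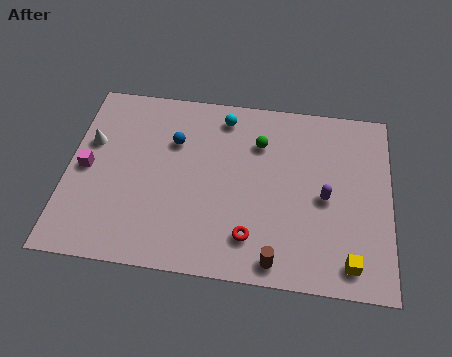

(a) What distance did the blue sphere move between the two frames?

3.3

The blue sphere was near (2.7, 3.7) before and (4.5, 6.5) after, so it travelled √(1.8² + 2.8²) ≈ 3.3 units.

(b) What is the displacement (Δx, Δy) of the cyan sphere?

(0.2, 1.1)

The cyan sphere was at about (6.4, 7.0) and moved to about (6.6, 8.1).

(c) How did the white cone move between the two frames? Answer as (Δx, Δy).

(-0.3, 1.0)

The white cone was at about (1.2, 5.0) and moved to about (0.9, 6.0).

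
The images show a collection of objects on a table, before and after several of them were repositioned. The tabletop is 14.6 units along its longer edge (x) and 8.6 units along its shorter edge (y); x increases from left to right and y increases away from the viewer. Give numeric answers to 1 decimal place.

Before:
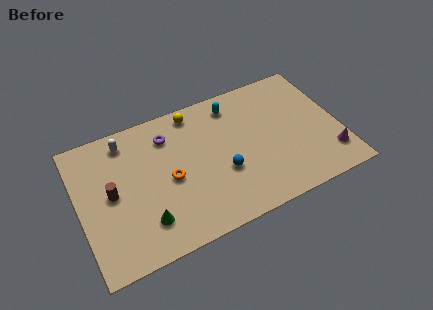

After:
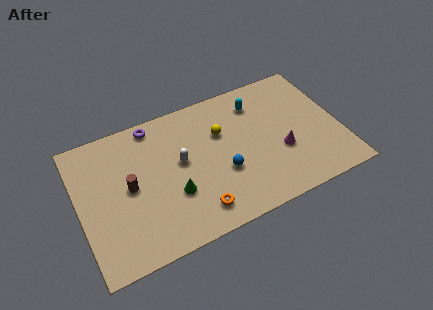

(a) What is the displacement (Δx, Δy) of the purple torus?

(-0.7, 1.0)

The purple torus started near (5.2, 6.7) and ended near (4.5, 7.7).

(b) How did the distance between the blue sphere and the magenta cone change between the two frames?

-2.7

The distance was about 6.0 in the first image and 3.3 in the second, so they moved 2.7 units closer together.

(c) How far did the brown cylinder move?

1.0

From (1.8, 4.4) to (2.8, 4.4), the brown cylinder covered √(1.0² + 0.0²) ≈ 1.0 units.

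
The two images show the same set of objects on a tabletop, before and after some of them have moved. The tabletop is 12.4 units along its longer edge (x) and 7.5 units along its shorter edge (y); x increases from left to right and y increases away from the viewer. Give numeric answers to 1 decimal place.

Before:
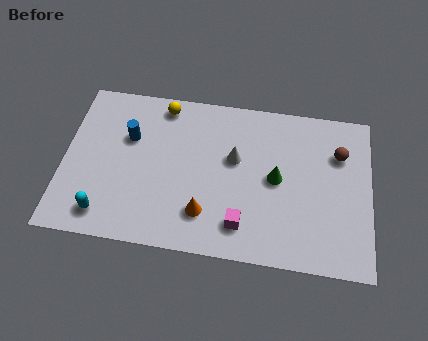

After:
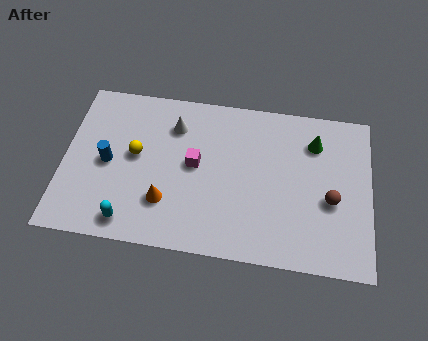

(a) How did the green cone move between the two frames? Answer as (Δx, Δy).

(1.5, 1.9)

The green cone started near (8.6, 3.8) and ended near (10.1, 5.7).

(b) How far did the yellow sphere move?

2.7

From (3.9, 6.6) to (2.9, 4.1), the yellow sphere covered √(1.0² + 2.5²) ≈ 2.7 units.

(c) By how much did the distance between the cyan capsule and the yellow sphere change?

-2.7

The distance was about 5.8 in the first image and 3.1 in the second, so they moved 2.7 units closer together.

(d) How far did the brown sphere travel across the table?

2.2

The brown sphere moved from about (11.1, 5.3) to (10.8, 3.1), a distance of √(0.3² + 2.2²) ≈ 2.2.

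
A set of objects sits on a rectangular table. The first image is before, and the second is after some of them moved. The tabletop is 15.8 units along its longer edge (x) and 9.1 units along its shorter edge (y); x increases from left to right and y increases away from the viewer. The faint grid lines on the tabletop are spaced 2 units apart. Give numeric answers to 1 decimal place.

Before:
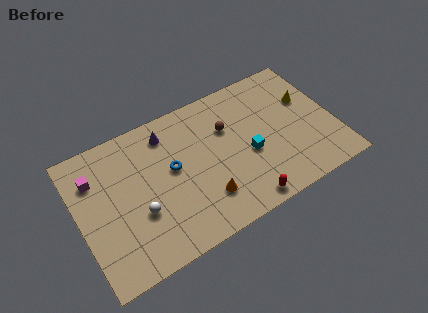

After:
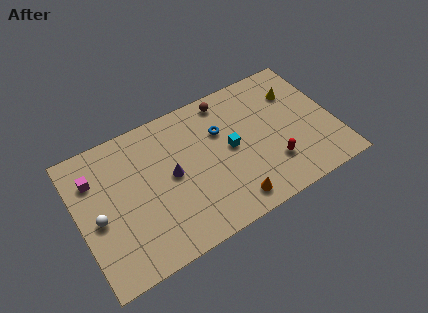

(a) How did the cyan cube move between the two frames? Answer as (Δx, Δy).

(-1.0, 0.9)

From the two frames, the cyan cube sits at roughly (10.4, 3.8) before and (9.4, 4.7) after.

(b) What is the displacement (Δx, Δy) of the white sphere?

(-2.4, 0.8)

The white sphere started near (3.5, 3.3) and ended near (1.1, 4.1).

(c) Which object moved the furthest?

the blue torus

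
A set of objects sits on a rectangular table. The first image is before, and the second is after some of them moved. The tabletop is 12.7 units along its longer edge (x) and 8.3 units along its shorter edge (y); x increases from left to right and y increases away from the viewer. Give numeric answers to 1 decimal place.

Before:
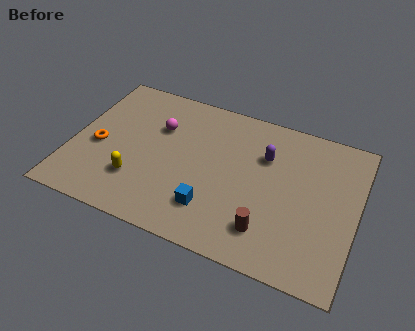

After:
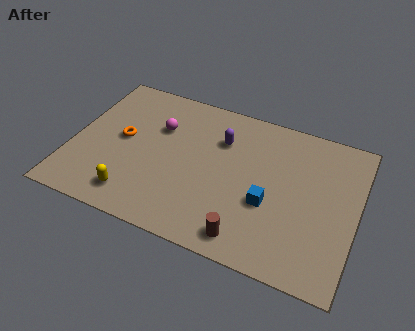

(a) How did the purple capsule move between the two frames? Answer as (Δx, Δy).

(-2.0, 0.2)

The purple capsule started near (8.5, 5.7) and ended near (6.5, 5.9).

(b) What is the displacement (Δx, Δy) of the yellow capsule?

(0.0, -0.9)

The yellow capsule started near (3.1, 2.3) and ended near (3.1, 1.4).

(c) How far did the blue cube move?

2.7

The blue cube moved from about (6.5, 2.0) to (8.9, 3.2), a distance of √(2.4² + 1.2²) ≈ 2.7.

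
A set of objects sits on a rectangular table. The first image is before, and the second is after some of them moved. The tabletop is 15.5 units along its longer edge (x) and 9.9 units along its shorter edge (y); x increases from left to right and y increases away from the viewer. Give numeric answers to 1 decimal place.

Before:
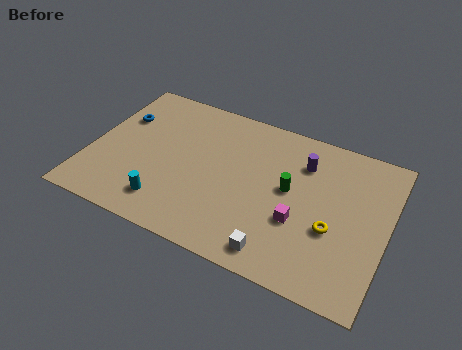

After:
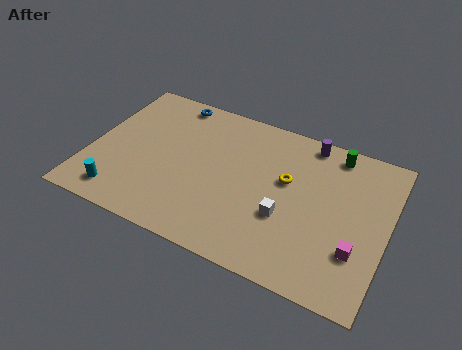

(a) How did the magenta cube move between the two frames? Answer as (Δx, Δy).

(3.0, -0.6)

From the two frames, the magenta cube sits at roughly (11.1, 3.6) before and (14.1, 3.0) after.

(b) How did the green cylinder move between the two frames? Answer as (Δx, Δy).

(2.0, 3.3)

The green cylinder was at about (10.4, 5.4) and moved to about (12.4, 8.7).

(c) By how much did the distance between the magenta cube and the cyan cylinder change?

+5.3

Before: roughly 6.9 units apart; after: 12.2. That's 5.3 units further apart.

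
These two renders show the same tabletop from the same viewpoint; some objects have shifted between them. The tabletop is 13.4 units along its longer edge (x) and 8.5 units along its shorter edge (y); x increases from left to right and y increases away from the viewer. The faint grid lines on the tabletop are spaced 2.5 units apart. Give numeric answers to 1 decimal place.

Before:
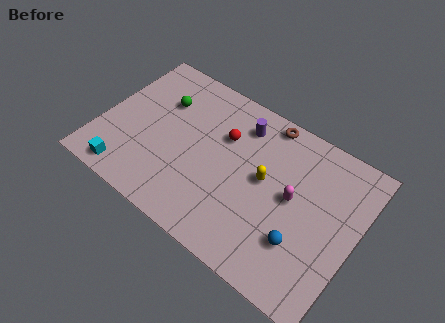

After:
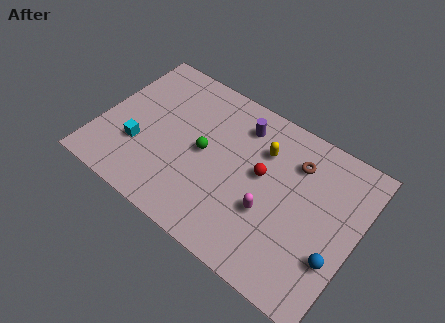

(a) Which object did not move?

the purple cylinder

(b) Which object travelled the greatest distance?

the green sphere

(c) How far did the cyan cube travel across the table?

1.8

The cyan cube moved from about (1.9, 1.0) to (2.2, 2.8), a distance of √(0.3² + 1.8²) ≈ 1.8.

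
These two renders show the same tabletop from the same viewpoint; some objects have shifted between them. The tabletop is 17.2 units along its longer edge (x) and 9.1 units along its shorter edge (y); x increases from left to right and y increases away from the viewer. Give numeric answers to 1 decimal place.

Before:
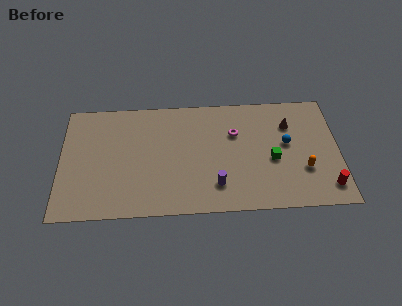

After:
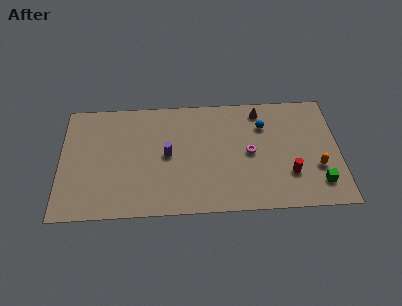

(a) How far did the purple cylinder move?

3.9

The purple cylinder moved from about (9.6, 2.1) to (6.6, 4.6), a distance of √(3.0² + 2.5²) ≈ 3.9.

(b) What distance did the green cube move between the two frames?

3.4

The green cube was near (13.1, 3.9) before and (15.9, 1.9) after, so it travelled √(2.8² + 2.0²) ≈ 3.4 units.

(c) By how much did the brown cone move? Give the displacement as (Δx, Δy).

(-1.8, 1.2)

The brown cone started near (14.2, 6.6) and ended near (12.4, 7.8).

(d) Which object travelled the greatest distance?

the purple cylinder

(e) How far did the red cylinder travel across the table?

2.5

From (16.4, 1.6) to (14.1, 2.7), the red cylinder covered √(2.3² + 1.1²) ≈ 2.5 units.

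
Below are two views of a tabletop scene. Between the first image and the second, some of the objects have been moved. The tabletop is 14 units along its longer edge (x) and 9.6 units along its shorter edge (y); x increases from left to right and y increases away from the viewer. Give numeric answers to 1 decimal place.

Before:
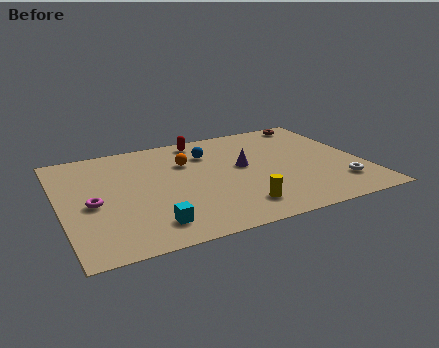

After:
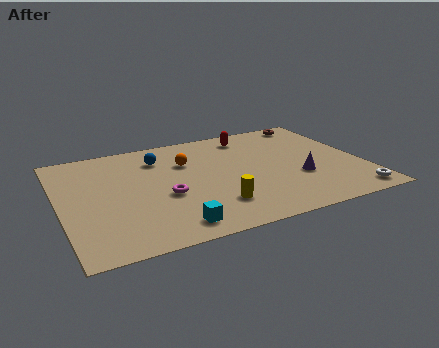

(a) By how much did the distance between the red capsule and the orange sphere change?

+1.4

The distance was about 2.1 in the first image and 3.5 in the second, so they moved 1.4 units further apart.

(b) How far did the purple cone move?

3.1

From (8.5, 5.3) to (10.9, 3.4), the purple cone covered √(2.4² + 1.9²) ≈ 3.1 units.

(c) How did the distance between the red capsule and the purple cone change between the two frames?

+1.4

Before: roughly 3.6 units apart; after: 5.0. That's 1.4 units further apart.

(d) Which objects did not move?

the brown torus and the orange sphere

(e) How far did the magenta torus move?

3.3

From (1.4, 4.3) to (4.7, 3.9), the magenta torus covered √(3.3² + 0.4²) ≈ 3.3 units.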